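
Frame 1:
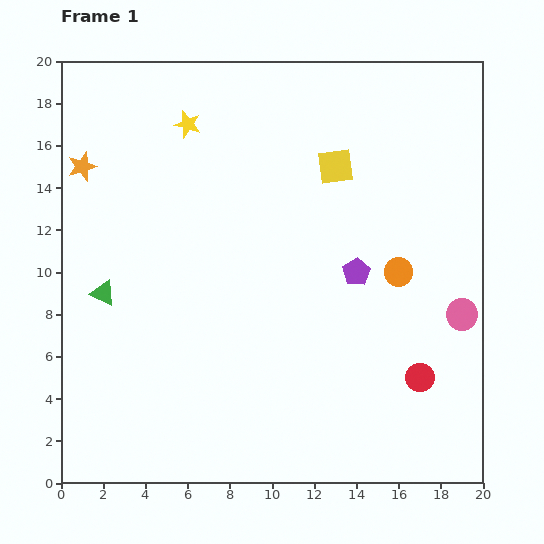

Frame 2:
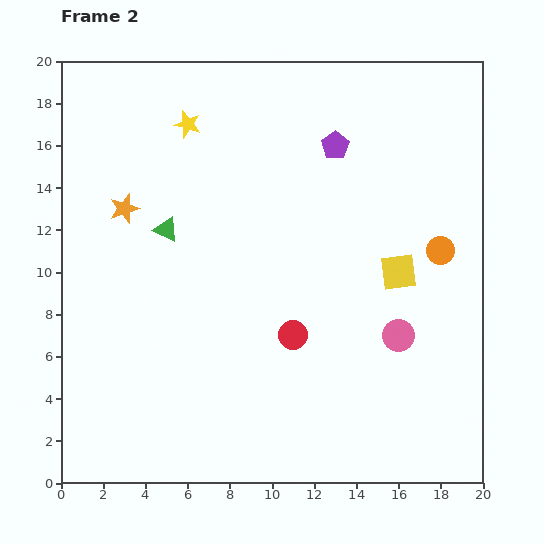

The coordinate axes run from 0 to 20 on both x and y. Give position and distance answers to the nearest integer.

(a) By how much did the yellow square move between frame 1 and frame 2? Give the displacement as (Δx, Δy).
(3, -5)

The yellow square was at (13, 15) in frame 1 and (16, 10) in frame 2.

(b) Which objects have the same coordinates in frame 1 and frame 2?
the yellow star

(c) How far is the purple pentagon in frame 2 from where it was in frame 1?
6

The purple pentagon moved from (14, 10) to (13, 16), a distance of √(1² + 6²) ≈ 6.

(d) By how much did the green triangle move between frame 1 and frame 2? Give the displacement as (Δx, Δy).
(3, 3)

The green triangle was at (2, 9) in frame 1 and (5, 12) in frame 2.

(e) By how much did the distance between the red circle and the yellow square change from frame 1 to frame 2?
-5

Distance in frame 1: 11. Distance in frame 2: 6.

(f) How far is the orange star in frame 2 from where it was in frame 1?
3

The orange star moved from (1, 15) to (3, 13), a distance of √(2² + 2²) ≈ 3.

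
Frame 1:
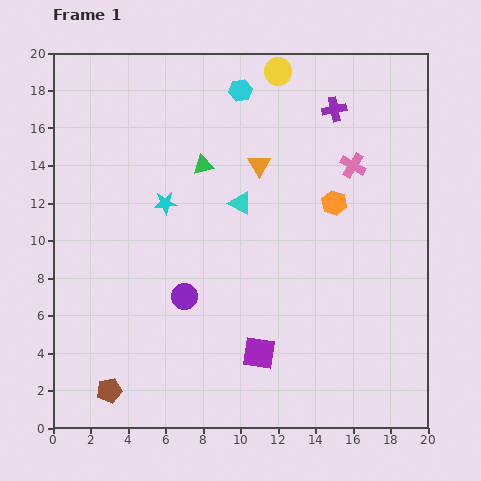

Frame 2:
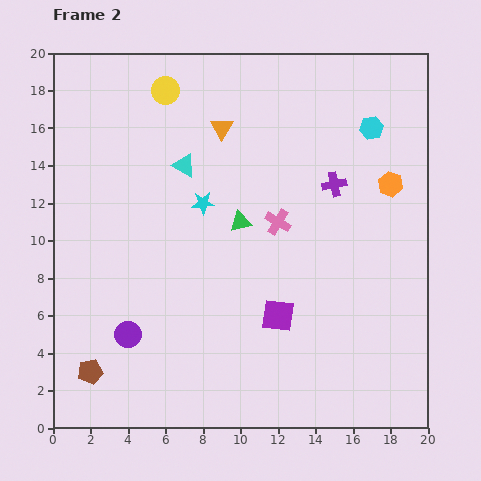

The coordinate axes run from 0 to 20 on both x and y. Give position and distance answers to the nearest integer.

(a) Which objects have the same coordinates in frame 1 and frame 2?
none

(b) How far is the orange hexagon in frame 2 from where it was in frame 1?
3

The orange hexagon moved from (15, 12) to (18, 13), a distance of √(3² + 1²) ≈ 3.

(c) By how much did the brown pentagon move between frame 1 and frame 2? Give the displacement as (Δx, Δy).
(-1, 1)

The brown pentagon was at (3, 2) in frame 1 and (2, 3) in frame 2.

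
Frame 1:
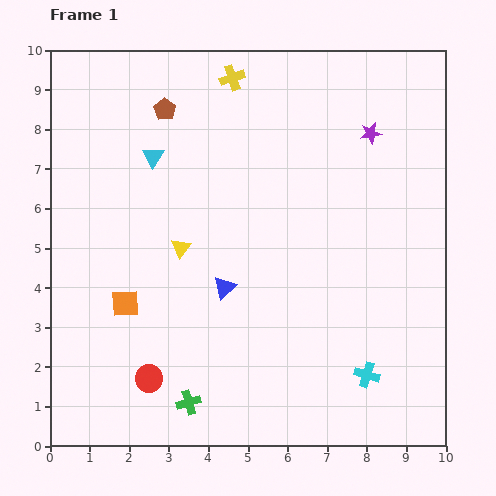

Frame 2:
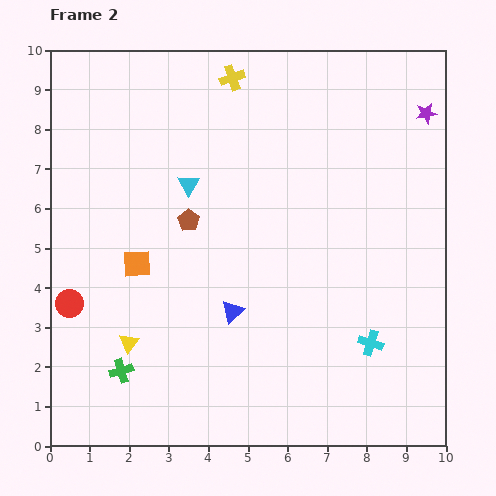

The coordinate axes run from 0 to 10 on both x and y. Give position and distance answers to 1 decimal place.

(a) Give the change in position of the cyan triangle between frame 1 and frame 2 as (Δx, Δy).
(0.9, -0.7)

The cyan triangle was at (2.6, 7.3) in frame 1 and (3.5, 6.6) in frame 2.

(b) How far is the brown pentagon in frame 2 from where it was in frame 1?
2.9

The brown pentagon moved from (2.9, 8.5) to (3.5, 5.7), a distance of √(0.6² + 2.8²) ≈ 2.9.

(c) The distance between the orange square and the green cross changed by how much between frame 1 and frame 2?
-0.3

Distance in frame 1: 3.0. Distance in frame 2: 2.7.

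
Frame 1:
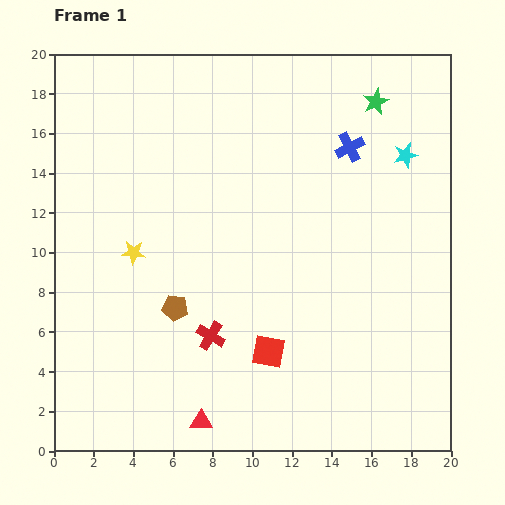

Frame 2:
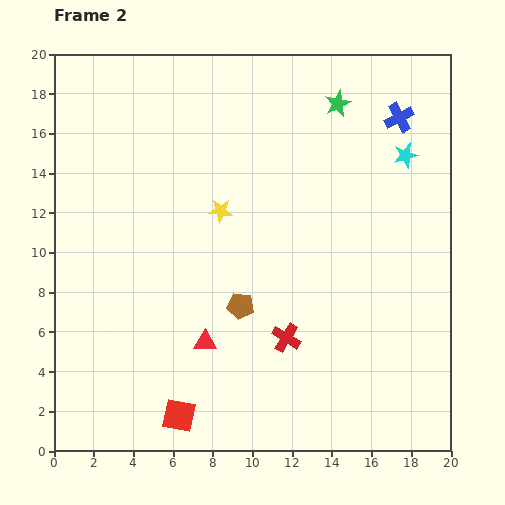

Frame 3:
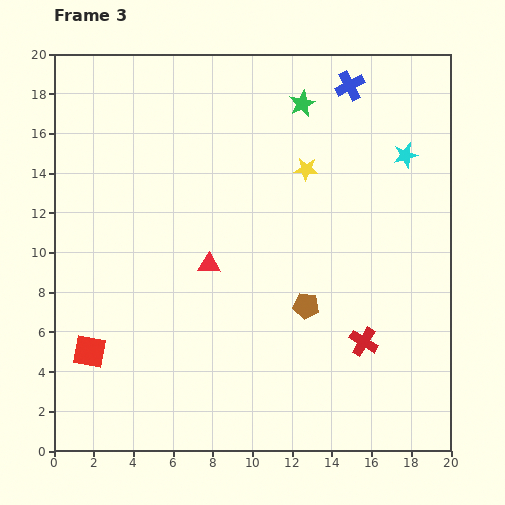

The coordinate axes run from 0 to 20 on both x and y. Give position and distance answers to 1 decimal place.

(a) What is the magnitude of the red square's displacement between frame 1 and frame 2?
5.5

The red square moved from (10.8, 5.0) to (6.3, 1.8), a distance of √(4.5² + 3.2²) ≈ 5.5.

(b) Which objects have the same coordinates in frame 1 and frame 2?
the cyan star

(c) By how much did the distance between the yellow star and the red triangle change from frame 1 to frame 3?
-2.3

Distance in frame 1: 9.2. Distance in frame 3: 6.9.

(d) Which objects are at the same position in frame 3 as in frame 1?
the cyan star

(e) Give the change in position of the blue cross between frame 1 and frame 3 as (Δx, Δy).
(0.0, 3.1)

The blue cross was at (14.9, 15.3) in frame 1 and (14.9, 18.4) in frame 3.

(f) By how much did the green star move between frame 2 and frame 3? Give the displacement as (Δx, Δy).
(-1.8, 0.0)

The green star was at (14.3, 17.5) in frame 2 and (12.5, 17.5) in frame 3.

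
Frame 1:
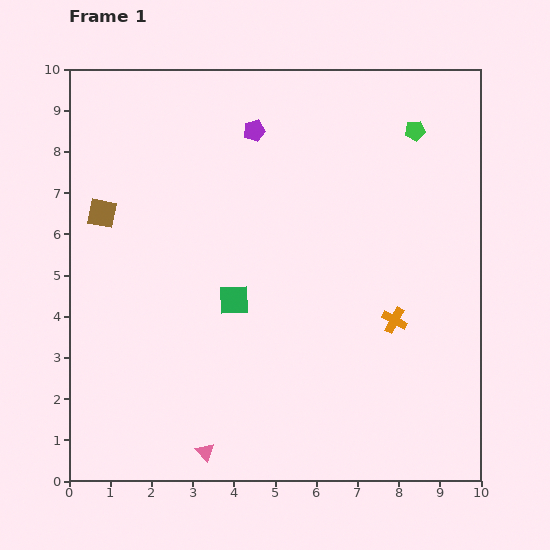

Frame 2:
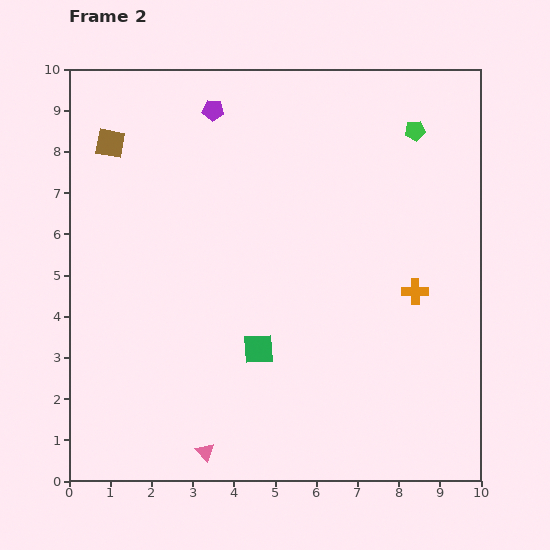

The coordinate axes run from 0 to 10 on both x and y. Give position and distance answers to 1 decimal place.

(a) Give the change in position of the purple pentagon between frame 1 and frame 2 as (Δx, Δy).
(-1.0, 0.5)

The purple pentagon was at (4.5, 8.5) in frame 1 and (3.5, 9.0) in frame 2.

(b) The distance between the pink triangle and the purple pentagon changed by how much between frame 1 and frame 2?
+0.4

Distance in frame 1: 7.9. Distance in frame 2: 8.3.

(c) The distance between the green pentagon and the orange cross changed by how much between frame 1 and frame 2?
-0.7

Distance in frame 1: 4.6. Distance in frame 2: 3.9.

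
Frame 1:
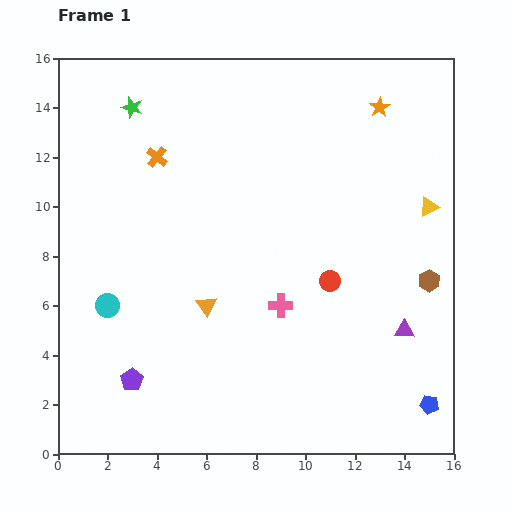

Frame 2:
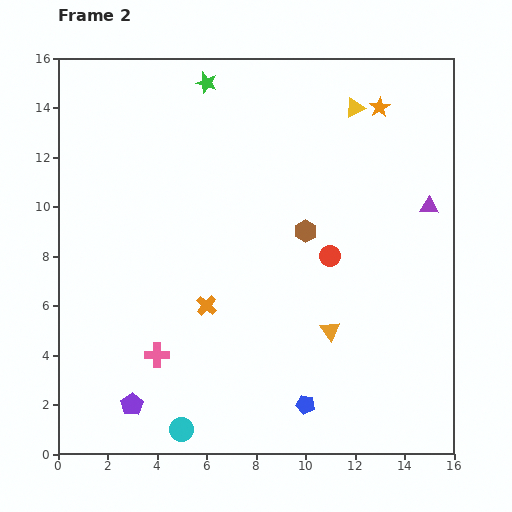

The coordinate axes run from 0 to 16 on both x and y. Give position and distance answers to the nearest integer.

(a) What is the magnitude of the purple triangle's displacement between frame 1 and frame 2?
5

The purple triangle moved from (14, 5) to (15, 10), a distance of √(1² + 5²) ≈ 5.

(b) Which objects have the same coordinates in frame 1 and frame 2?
the orange star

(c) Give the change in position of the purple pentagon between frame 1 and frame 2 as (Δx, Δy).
(0, -1)

The purple pentagon was at (3, 3) in frame 1 and (3, 2) in frame 2.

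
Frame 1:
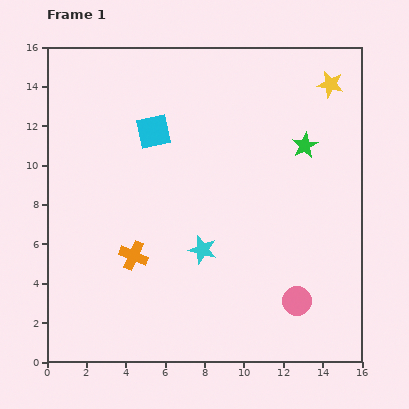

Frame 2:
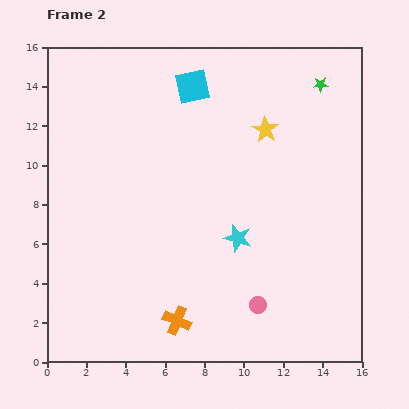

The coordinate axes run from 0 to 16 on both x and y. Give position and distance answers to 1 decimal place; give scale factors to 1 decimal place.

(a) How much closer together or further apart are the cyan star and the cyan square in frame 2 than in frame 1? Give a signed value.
+1.5

Distance in frame 1: 6.5. Distance in frame 2: 8.0.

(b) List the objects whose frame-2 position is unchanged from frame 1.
none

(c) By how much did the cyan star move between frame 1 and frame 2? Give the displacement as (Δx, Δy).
(1.8, 0.6)

The cyan star was at (7.9, 5.7) in frame 1 and (9.7, 6.3) in frame 2.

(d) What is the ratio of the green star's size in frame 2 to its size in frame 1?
0.6×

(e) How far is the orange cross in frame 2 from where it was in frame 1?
4.0

The orange cross moved from (4.4, 5.4) to (6.6, 2.1), a distance of √(2.2² + 3.3²) ≈ 4.0.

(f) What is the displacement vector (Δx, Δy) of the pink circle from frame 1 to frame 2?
(-2.0, -0.2)

The pink circle was at (12.7, 3.1) in frame 1 and (10.7, 2.9) in frame 2.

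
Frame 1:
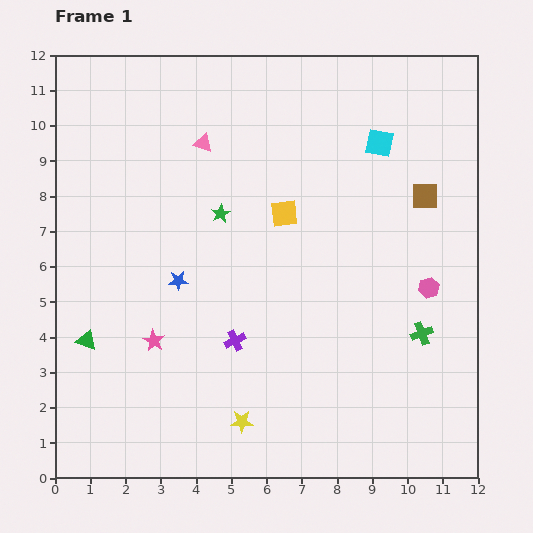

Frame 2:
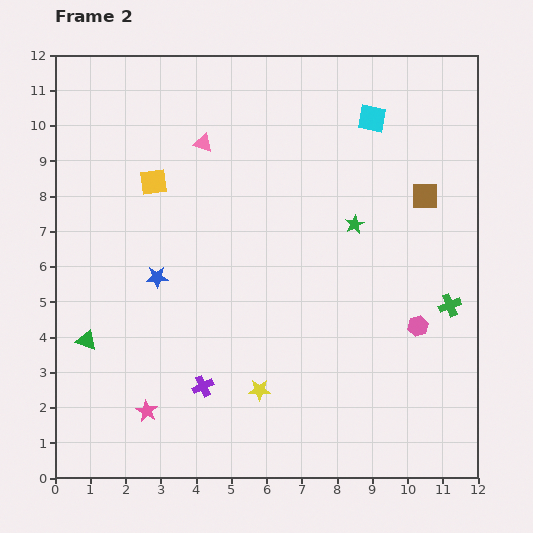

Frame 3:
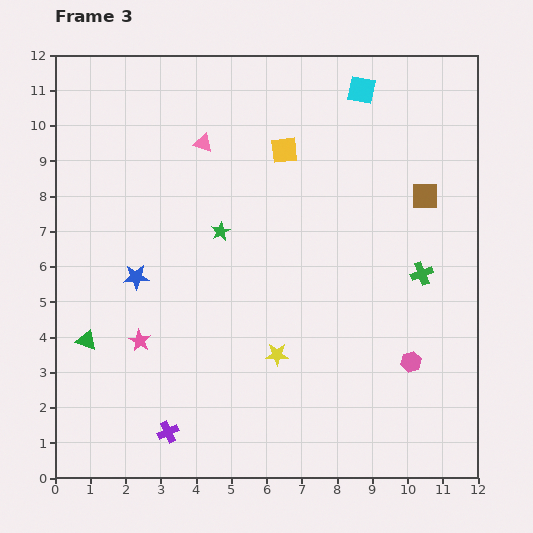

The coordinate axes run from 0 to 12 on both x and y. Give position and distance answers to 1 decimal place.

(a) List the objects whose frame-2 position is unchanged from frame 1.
the brown square, the pink triangle, the green triangle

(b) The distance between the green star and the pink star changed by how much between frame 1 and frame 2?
+3.8

Distance in frame 1: 4.1. Distance in frame 2: 7.9.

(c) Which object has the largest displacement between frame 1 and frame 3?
the purple cross

(moved 3.2; next 2.2)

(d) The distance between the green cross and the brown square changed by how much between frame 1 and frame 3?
-1.7

Distance in frame 1: 3.9. Distance in frame 3: 2.2.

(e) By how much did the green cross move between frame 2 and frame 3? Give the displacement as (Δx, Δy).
(-0.8, 0.9)

The green cross was at (11.2, 4.9) in frame 2 and (10.4, 5.8) in frame 3.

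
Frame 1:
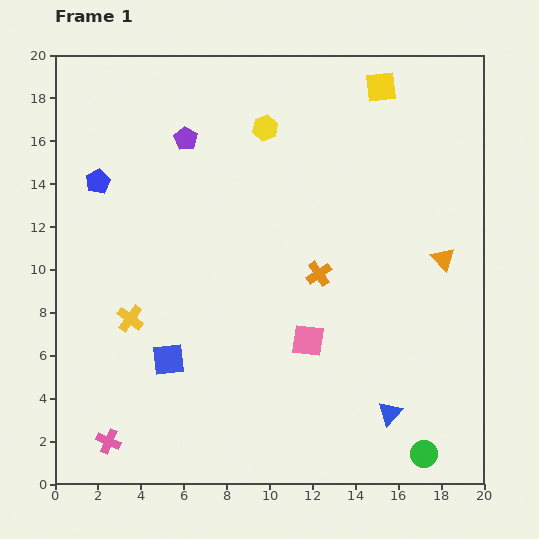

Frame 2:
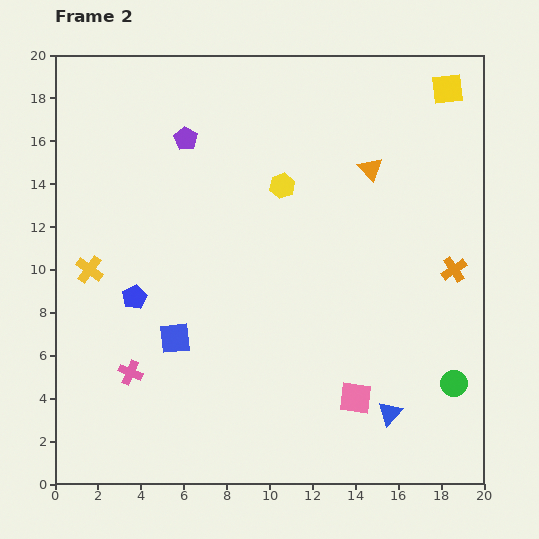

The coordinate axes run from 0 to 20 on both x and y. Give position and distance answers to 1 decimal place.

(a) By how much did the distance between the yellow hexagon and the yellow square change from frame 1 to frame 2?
+3.2

Distance in frame 1: 5.7. Distance in frame 2: 8.9.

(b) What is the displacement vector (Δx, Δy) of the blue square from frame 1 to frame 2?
(0.3, 1.0)

The blue square was at (5.3, 5.8) in frame 1 and (5.6, 6.8) in frame 2.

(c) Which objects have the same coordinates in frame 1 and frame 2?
the blue triangle, the purple pentagon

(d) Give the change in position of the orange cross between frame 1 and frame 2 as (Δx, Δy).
(6.3, 0.2)

The orange cross was at (12.3, 9.8) in frame 1 and (18.6, 10.0) in frame 2.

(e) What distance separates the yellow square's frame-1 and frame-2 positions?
3.1

The yellow square moved from (15.2, 18.5) to (18.3, 18.4), a distance of √(3.1² + 0.1²) ≈ 3.1.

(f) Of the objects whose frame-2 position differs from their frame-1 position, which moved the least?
the blue square

(moved 1.0)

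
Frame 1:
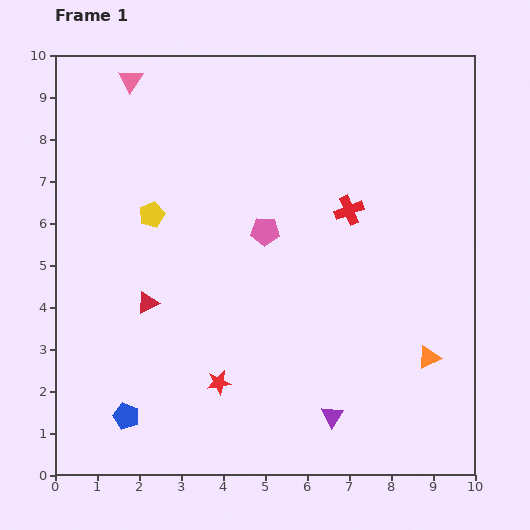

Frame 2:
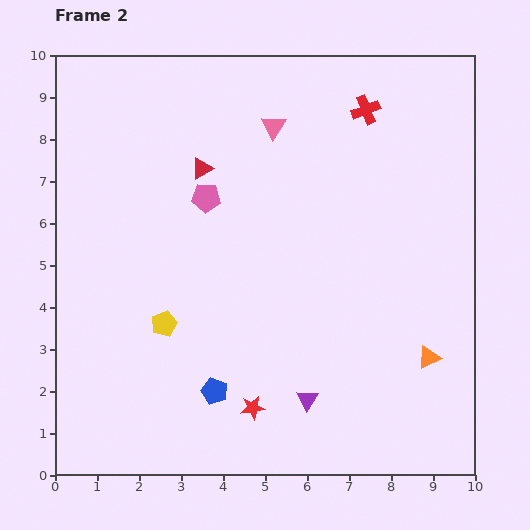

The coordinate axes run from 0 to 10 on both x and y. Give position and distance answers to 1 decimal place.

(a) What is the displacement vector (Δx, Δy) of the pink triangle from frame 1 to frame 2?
(3.4, -1.1)

The pink triangle was at (1.8, 9.4) in frame 1 and (5.2, 8.3) in frame 2.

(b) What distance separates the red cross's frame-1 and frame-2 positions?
2.4

The red cross moved from (7.0, 6.3) to (7.4, 8.7), a distance of √(0.4² + 2.4²) ≈ 2.4.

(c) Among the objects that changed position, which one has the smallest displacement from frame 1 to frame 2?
the purple triangle

(moved 0.7)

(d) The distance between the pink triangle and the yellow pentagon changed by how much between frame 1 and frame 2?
+2.2

Distance in frame 1: 3.2. Distance in frame 2: 5.4.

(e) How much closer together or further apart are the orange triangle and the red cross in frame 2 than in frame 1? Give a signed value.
+2.1

Distance in frame 1: 4.0. Distance in frame 2: 6.1.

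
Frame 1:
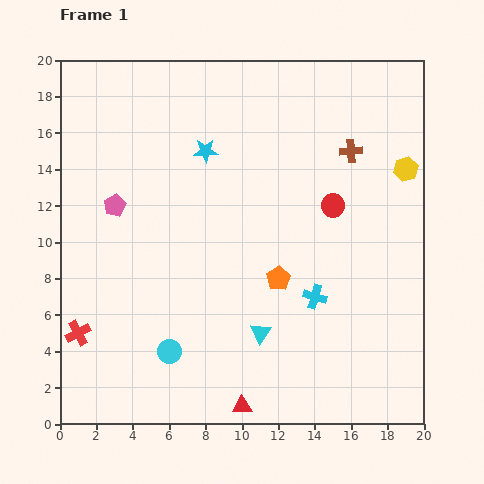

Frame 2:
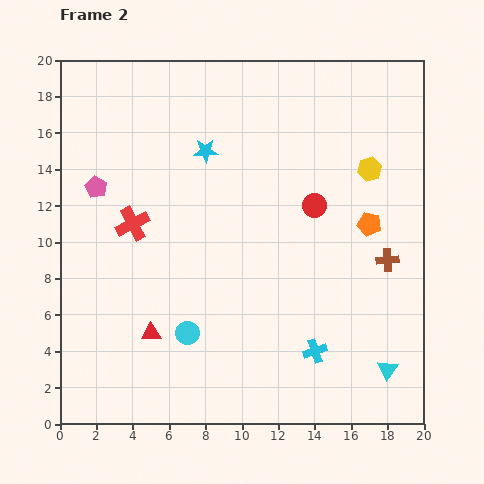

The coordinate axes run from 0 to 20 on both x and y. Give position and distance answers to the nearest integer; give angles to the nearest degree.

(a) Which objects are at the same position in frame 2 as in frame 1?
the cyan star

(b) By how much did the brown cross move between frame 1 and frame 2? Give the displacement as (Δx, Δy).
(2, -6)

The brown cross was at (16, 15) in frame 1 and (18, 9) in frame 2.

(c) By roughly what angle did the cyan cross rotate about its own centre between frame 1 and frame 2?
35° counter-clockwise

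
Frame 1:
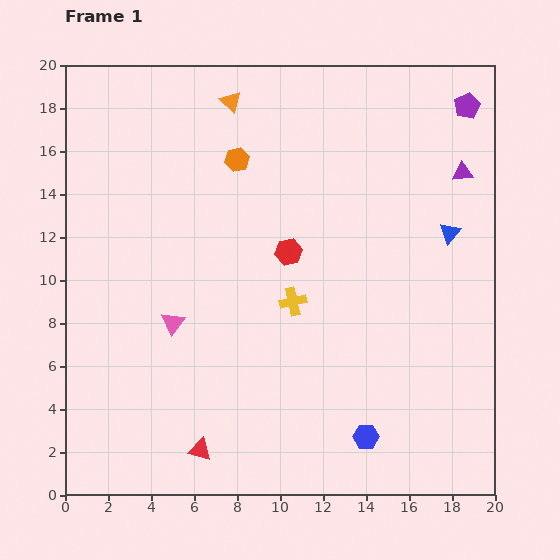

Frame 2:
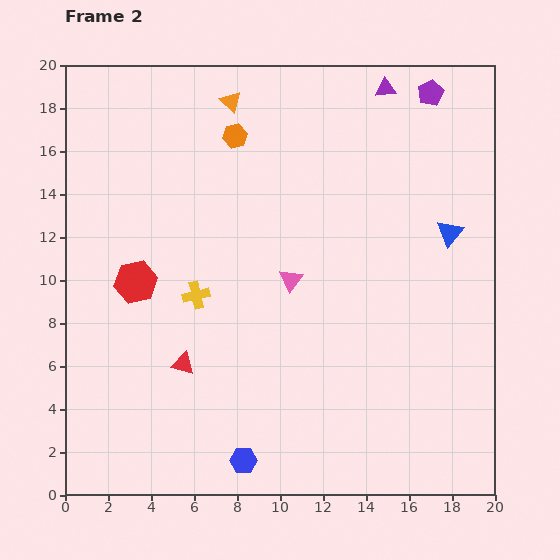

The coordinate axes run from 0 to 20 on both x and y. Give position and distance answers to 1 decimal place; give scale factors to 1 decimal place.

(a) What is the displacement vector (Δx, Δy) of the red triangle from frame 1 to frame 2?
(-0.8, 4.0)

The red triangle was at (6.3, 2.1) in frame 1 and (5.5, 6.1) in frame 2.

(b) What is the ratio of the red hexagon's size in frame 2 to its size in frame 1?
1.6×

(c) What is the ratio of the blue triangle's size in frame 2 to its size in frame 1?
1.3×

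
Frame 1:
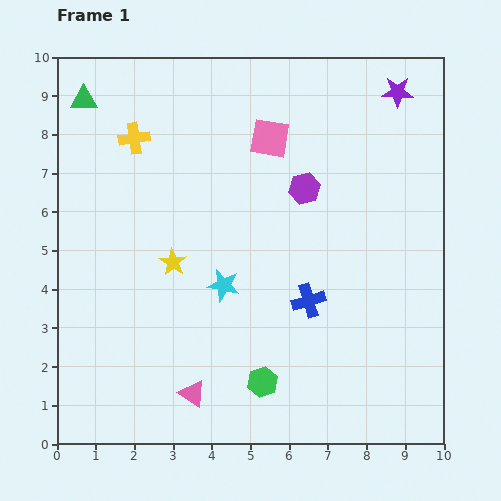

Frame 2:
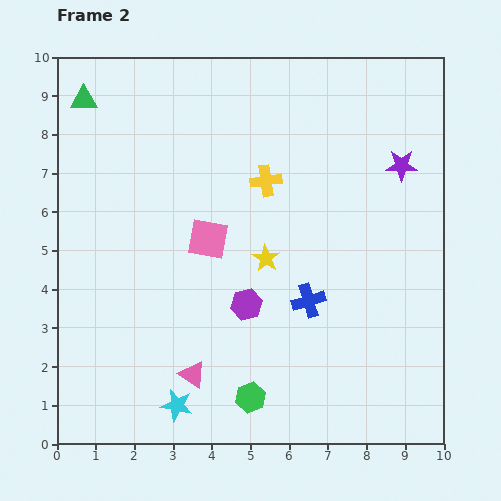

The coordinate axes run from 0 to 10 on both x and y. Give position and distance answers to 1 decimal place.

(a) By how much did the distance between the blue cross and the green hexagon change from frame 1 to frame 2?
+0.5

Distance in frame 1: 2.4. Distance in frame 2: 2.9.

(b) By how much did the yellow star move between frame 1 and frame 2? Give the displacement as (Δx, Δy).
(2.4, 0.1)

The yellow star was at (3.0, 4.7) in frame 1 and (5.4, 4.8) in frame 2.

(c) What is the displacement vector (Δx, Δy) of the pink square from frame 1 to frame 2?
(-1.6, -2.6)

The pink square was at (5.5, 7.9) in frame 1 and (3.9, 5.3) in frame 2.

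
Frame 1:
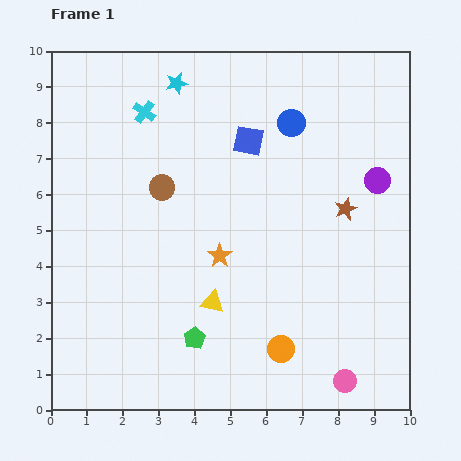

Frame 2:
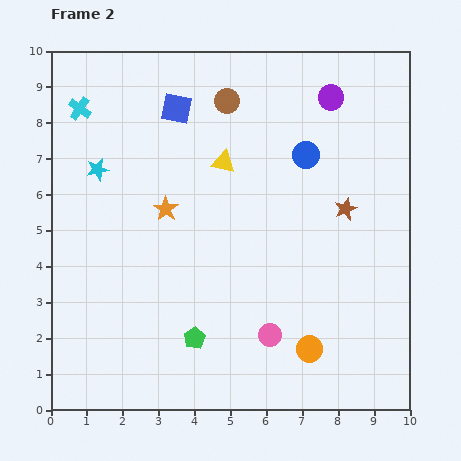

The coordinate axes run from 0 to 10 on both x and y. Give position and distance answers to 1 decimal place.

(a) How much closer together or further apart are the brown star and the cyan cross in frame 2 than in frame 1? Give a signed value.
+1.7

Distance in frame 1: 6.2. Distance in frame 2: 7.9.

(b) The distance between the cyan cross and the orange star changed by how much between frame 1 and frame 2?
-0.8

Distance in frame 1: 4.5. Distance in frame 2: 3.7.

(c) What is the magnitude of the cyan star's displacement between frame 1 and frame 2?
3.3

The cyan star moved from (3.5, 9.1) to (1.3, 6.7), a distance of √(2.2² + 2.4²) ≈ 3.3.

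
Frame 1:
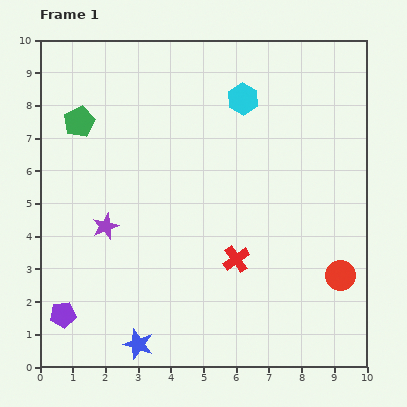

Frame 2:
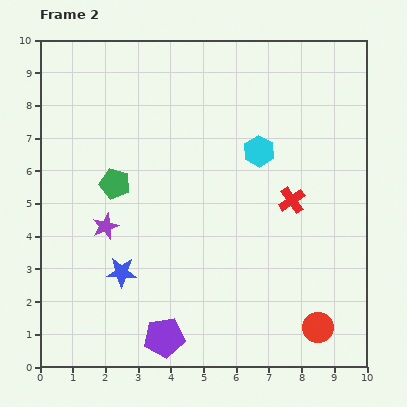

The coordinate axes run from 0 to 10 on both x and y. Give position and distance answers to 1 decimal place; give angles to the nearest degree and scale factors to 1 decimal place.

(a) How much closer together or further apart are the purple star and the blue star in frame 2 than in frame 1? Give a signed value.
-2.2

Distance in frame 1: 3.7. Distance in frame 2: 1.5.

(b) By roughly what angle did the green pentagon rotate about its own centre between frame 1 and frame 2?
31° counter-clockwise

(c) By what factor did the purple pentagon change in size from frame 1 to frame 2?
1.5×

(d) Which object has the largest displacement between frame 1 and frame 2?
the purple pentagon

(moved 3.2; next 2.5)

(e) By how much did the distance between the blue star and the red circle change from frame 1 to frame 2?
-0.3

Distance in frame 1: 6.5. Distance in frame 2: 6.2.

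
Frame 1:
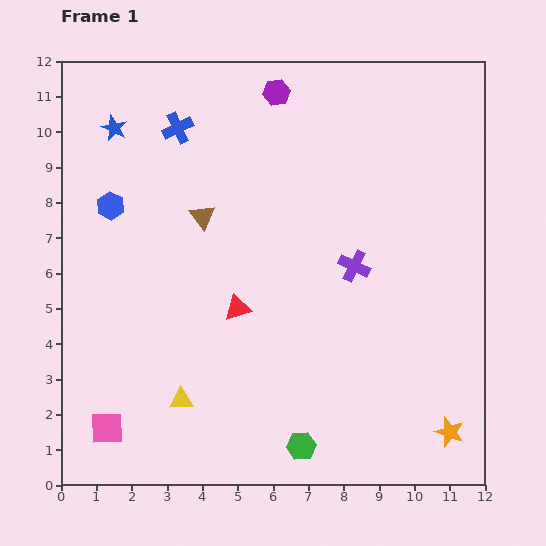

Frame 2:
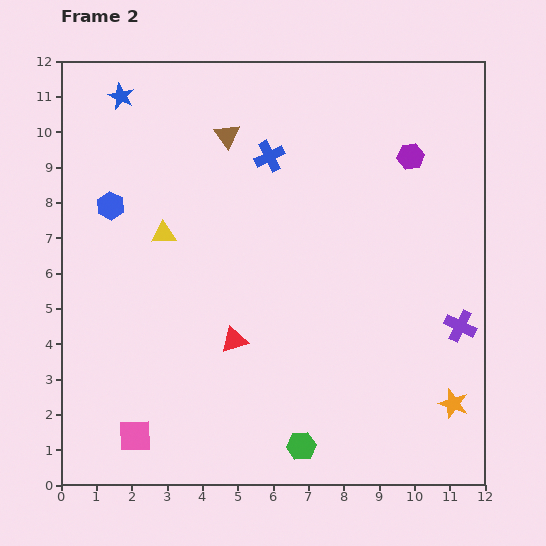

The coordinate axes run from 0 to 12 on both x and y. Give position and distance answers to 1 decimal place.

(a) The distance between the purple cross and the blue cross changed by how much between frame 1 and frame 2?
+0.9

Distance in frame 1: 6.3. Distance in frame 2: 7.2.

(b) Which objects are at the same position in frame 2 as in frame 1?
the blue hexagon, the green hexagon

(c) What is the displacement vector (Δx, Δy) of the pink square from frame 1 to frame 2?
(0.8, -0.2)

The pink square was at (1.3, 1.6) in frame 1 and (2.1, 1.4) in frame 2.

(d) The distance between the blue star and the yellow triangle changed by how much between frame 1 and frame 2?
-3.8

Distance in frame 1: 7.9. Distance in frame 2: 4.1.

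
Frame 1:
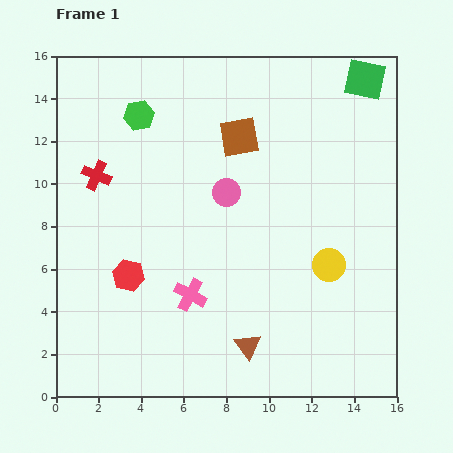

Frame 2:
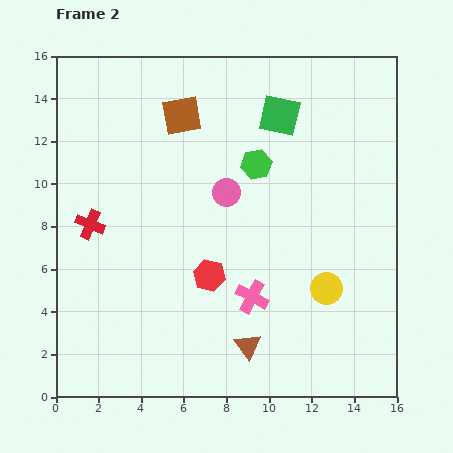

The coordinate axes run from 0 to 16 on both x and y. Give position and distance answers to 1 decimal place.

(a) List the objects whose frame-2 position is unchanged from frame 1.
the pink circle, the brown triangle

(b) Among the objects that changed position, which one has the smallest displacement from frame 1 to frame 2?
the yellow circle

(moved 1.1)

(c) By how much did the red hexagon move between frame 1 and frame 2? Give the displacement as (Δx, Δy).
(3.8, 0.0)

The red hexagon was at (3.4, 5.7) in frame 1 and (7.2, 5.7) in frame 2.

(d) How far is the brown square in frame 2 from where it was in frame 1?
2.9

The brown square moved from (8.6, 12.2) to (5.9, 13.2), a distance of √(2.7² + 1.0²) ≈ 2.9.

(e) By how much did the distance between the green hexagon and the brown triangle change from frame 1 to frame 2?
-3.4

Distance in frame 1: 11.9. Distance in frame 2: 8.5.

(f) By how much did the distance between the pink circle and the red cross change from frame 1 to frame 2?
+0.4

Distance in frame 1: 6.2. Distance in frame 2: 6.6.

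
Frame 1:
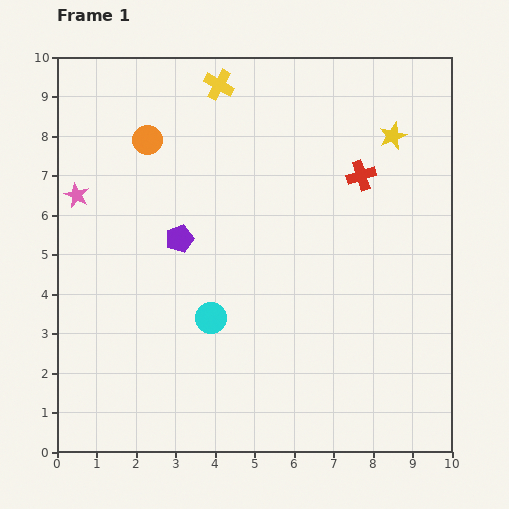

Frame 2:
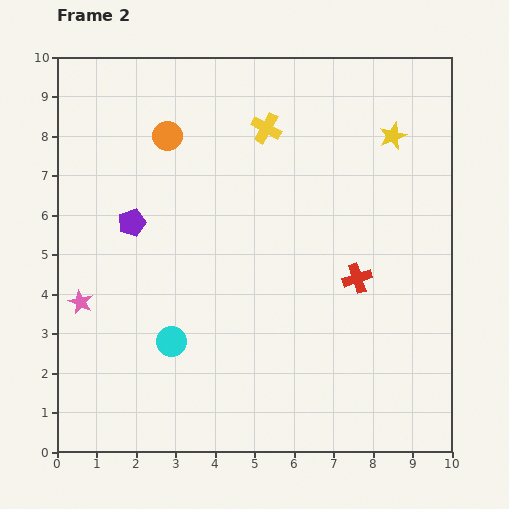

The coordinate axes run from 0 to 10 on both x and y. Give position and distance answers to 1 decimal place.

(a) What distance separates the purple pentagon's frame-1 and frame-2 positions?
1.3

The purple pentagon moved from (3.1, 5.4) to (1.9, 5.8), a distance of √(1.2² + 0.4²) ≈ 1.3.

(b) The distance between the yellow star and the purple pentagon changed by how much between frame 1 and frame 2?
+1.0

Distance in frame 1: 6.0. Distance in frame 2: 7.0.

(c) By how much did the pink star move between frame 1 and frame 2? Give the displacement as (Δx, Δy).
(0.1, -2.7)

The pink star was at (0.5, 6.5) in frame 1 and (0.6, 3.8) in frame 2.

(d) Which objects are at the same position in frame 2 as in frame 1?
the yellow star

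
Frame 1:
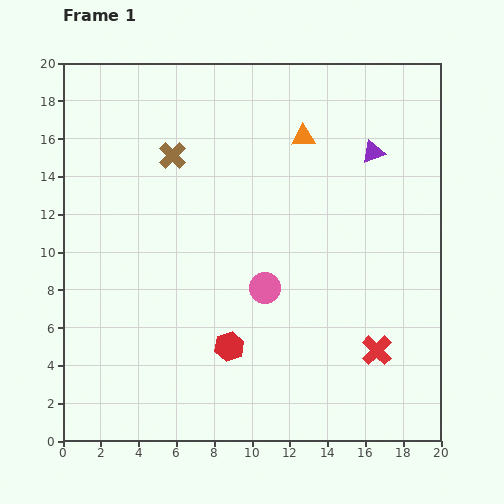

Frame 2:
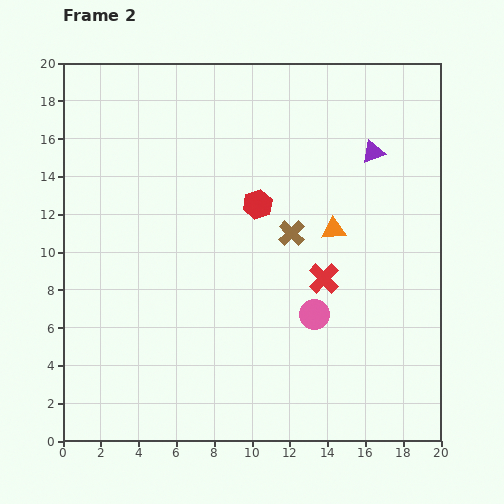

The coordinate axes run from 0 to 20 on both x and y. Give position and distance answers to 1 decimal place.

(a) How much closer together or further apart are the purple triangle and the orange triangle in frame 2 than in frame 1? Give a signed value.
+0.8

Distance in frame 1: 3.8. Distance in frame 2: 4.6.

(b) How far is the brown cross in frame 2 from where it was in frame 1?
7.5

The brown cross moved from (5.8, 15.1) to (12.1, 11.0), a distance of √(6.3² + 4.1²) ≈ 7.5.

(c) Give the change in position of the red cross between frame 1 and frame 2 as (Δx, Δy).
(-2.8, 3.8)

The red cross was at (16.6, 4.8) in frame 1 and (13.8, 8.6) in frame 2.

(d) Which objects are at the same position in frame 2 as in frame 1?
the purple triangle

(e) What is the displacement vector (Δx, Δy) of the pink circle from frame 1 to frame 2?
(2.6, -1.4)

The pink circle was at (10.7, 8.1) in frame 1 and (13.3, 6.7) in frame 2.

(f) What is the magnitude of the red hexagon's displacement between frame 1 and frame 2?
7.6

The red hexagon moved from (8.8, 5.0) to (10.3, 12.5), a distance of √(1.5² + 7.5²) ≈ 7.6.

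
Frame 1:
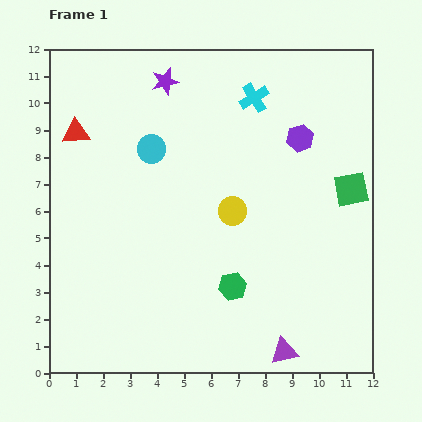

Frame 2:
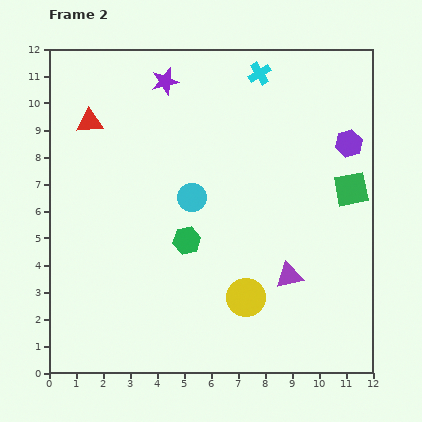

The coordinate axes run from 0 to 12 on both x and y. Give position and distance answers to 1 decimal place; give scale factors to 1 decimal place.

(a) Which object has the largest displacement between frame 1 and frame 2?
the yellow circle

(moved 3.2; next 2.8)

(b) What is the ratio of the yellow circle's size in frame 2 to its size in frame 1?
1.3×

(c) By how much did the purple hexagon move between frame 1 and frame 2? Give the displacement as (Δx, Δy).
(1.8, -0.2)

The purple hexagon was at (9.3, 8.7) in frame 1 and (11.1, 8.5) in frame 2.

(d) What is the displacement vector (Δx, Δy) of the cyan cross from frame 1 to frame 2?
(0.2, 0.9)

The cyan cross was at (7.6, 10.2) in frame 1 and (7.8, 11.1) in frame 2.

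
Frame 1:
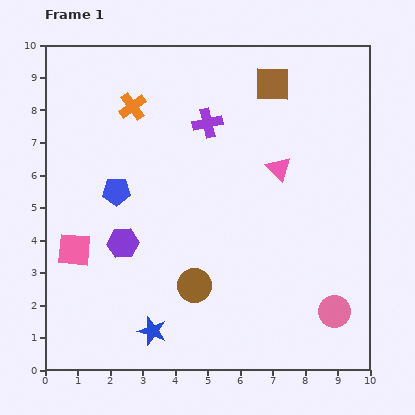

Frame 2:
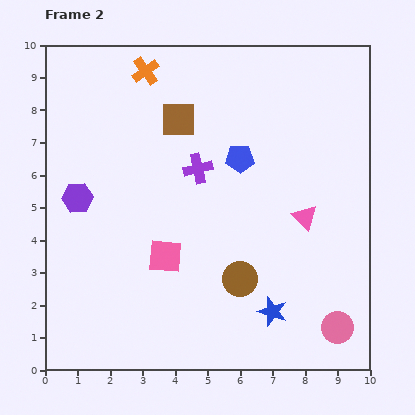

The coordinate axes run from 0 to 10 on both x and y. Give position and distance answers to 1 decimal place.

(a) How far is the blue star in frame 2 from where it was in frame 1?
3.7

The blue star moved from (3.3, 1.2) to (7.0, 1.8), a distance of √(3.7² + 0.6²) ≈ 3.7.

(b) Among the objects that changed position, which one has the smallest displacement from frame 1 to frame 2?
the pink circle

(moved 0.5)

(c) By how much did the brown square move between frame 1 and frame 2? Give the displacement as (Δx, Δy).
(-2.9, -1.1)

The brown square was at (7.0, 8.8) in frame 1 and (4.1, 7.7) in frame 2.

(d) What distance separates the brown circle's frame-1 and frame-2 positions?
1.4

The brown circle moved from (4.6, 2.6) to (6.0, 2.8), a distance of √(1.4² + 0.2²) ≈ 1.4.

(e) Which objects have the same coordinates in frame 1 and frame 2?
none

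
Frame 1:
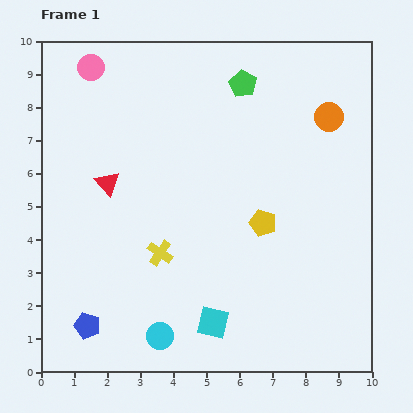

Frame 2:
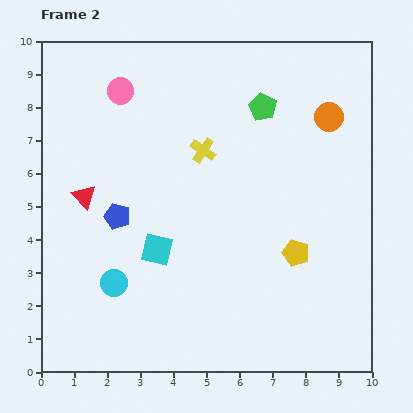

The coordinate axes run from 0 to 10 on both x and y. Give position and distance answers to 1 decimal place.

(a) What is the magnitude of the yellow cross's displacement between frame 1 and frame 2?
3.4

The yellow cross moved from (3.6, 3.6) to (4.9, 6.7), a distance of √(1.3² + 3.1²) ≈ 3.4.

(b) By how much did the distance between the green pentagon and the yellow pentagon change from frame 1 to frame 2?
+0.3

Distance in frame 1: 4.2. Distance in frame 2: 4.5.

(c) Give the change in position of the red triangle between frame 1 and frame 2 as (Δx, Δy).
(-0.7, -0.4)

The red triangle was at (2.0, 5.7) in frame 1 and (1.3, 5.3) in frame 2.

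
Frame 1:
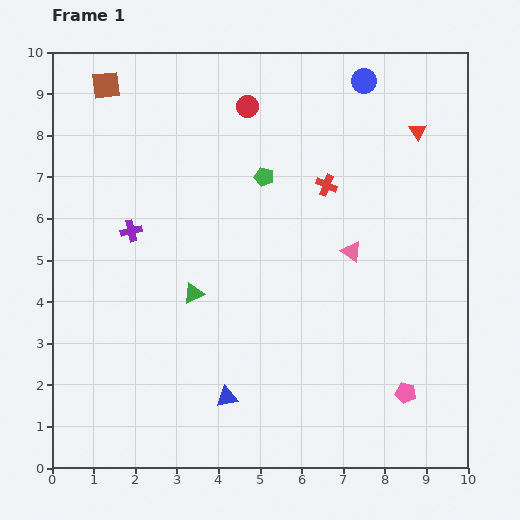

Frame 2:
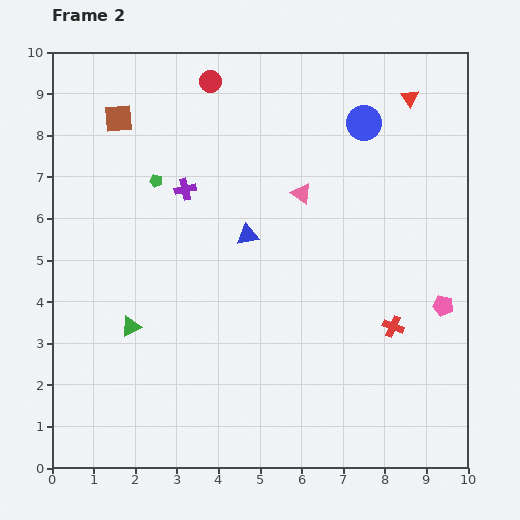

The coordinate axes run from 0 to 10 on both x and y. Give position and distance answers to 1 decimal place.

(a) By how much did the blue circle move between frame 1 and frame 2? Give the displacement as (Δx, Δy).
(0.0, -1.0)

The blue circle was at (7.5, 9.3) in frame 1 and (7.5, 8.3) in frame 2.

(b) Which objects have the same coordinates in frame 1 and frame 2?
none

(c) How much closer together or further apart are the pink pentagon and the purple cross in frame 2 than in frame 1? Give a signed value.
-0.9

Distance in frame 1: 7.7. Distance in frame 2: 6.8.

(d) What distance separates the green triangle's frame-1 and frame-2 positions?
1.7

The green triangle moved from (3.4, 4.2) to (1.9, 3.4), a distance of √(1.5² + 0.8²) ≈ 1.7.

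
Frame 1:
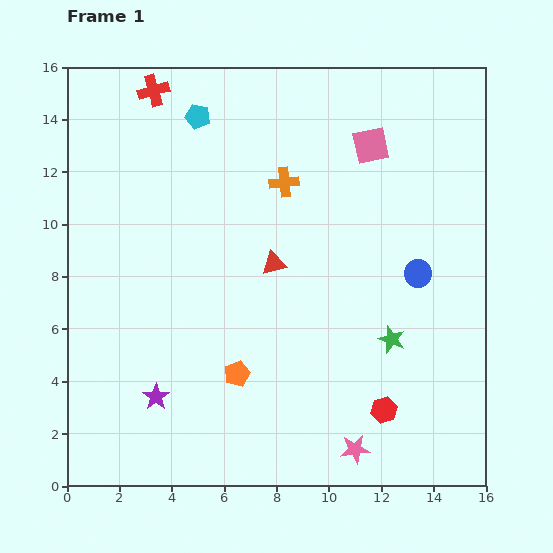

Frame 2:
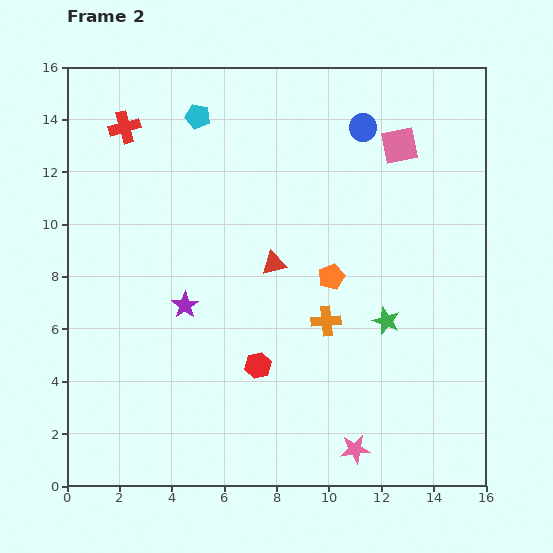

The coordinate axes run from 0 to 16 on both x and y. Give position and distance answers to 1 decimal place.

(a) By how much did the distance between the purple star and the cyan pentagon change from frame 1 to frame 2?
-3.6

Distance in frame 1: 10.8. Distance in frame 2: 7.2.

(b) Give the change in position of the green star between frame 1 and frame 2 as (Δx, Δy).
(-0.2, 0.7)

The green star was at (12.4, 5.6) in frame 1 and (12.2, 6.3) in frame 2.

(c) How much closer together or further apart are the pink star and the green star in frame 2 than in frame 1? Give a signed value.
+0.6

Distance in frame 1: 4.4. Distance in frame 2: 5.0.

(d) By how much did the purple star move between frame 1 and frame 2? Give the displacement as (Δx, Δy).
(1.1, 3.5)

The purple star was at (3.4, 3.4) in frame 1 and (4.5, 6.9) in frame 2.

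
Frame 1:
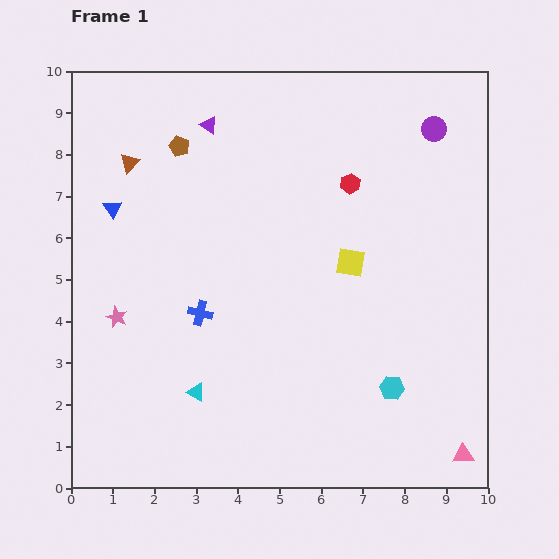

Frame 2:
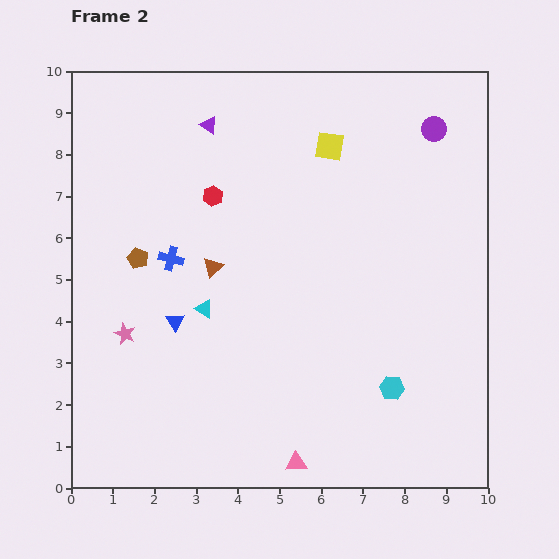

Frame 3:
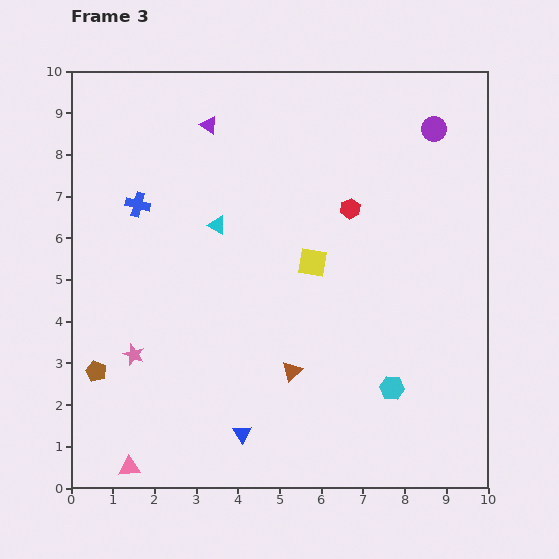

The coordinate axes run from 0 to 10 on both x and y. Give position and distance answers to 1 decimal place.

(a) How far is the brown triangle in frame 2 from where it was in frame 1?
3.2

The brown triangle moved from (1.4, 7.8) to (3.4, 5.3), a distance of √(2.0² + 2.5²) ≈ 3.2.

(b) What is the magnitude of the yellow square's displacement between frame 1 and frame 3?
0.9

The yellow square moved from (6.7, 5.4) to (5.8, 5.4), a distance of √(0.9² + 0.0²) ≈ 0.9.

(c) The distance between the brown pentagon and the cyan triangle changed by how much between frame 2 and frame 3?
+2.5

Distance in frame 2: 2.0. Distance in frame 3: 4.5.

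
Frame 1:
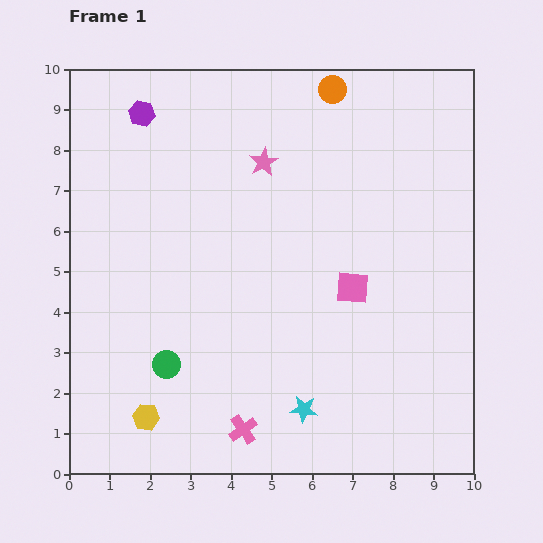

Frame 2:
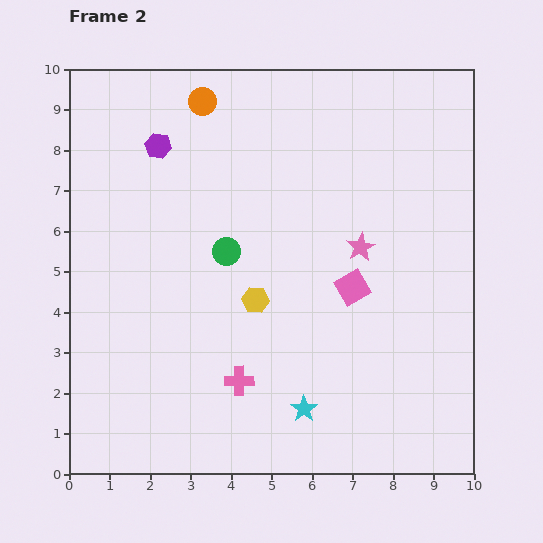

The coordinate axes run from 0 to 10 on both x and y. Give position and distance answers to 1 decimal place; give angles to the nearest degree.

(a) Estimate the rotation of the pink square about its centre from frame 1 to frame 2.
36° counter-clockwise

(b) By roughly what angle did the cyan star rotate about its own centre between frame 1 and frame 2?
30° clockwise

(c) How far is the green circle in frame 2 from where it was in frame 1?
3.2

The green circle moved from (2.4, 2.7) to (3.9, 5.5), a distance of √(1.5² + 2.8²) ≈ 3.2.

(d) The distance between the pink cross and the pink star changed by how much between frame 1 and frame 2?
-2.1

Distance in frame 1: 6.6. Distance in frame 2: 4.5.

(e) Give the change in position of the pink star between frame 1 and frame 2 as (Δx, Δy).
(2.4, -2.1)

The pink star was at (4.8, 7.7) in frame 1 and (7.2, 5.6) in frame 2.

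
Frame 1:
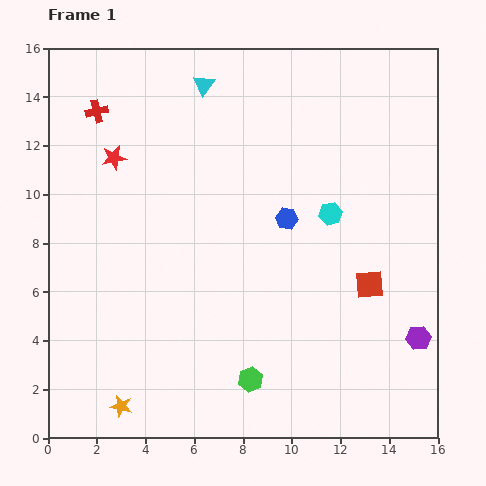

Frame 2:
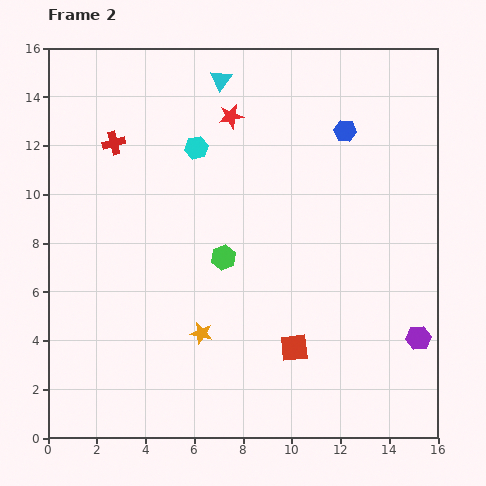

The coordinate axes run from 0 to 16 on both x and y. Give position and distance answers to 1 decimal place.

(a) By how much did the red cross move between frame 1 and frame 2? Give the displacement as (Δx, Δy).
(0.7, -1.3)

The red cross was at (2.0, 13.4) in frame 1 and (2.7, 12.1) in frame 2.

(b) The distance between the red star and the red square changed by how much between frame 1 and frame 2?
-1.9

Distance in frame 1: 11.7. Distance in frame 2: 9.8.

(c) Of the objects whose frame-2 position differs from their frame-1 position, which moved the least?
the cyan triangle

(moved 0.7)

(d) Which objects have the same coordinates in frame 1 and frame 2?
the purple hexagon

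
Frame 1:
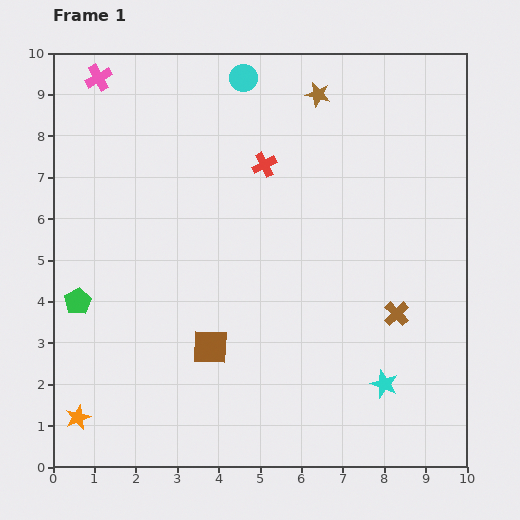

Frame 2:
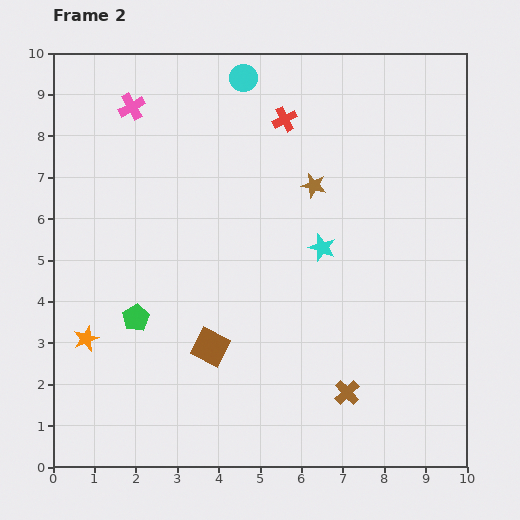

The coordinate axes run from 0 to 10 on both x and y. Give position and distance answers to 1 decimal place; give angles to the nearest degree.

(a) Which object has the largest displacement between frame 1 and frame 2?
the cyan star

(moved 3.6; next 2.2)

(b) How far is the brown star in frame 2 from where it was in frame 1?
2.2

The brown star moved from (6.4, 9.0) to (6.3, 6.8), a distance of √(0.1² + 2.2²) ≈ 2.2.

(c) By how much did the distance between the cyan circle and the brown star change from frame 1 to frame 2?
+1.3

Distance in frame 1: 1.8. Distance in frame 2: 3.1.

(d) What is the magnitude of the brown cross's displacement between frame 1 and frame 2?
2.2

The brown cross moved from (8.3, 3.7) to (7.1, 1.8), a distance of √(1.2² + 1.9²) ≈ 2.2.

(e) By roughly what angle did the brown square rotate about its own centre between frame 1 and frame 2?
24° clockwise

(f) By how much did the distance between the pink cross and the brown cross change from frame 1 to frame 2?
-0.6

Distance in frame 1: 9.2. Distance in frame 2: 8.6.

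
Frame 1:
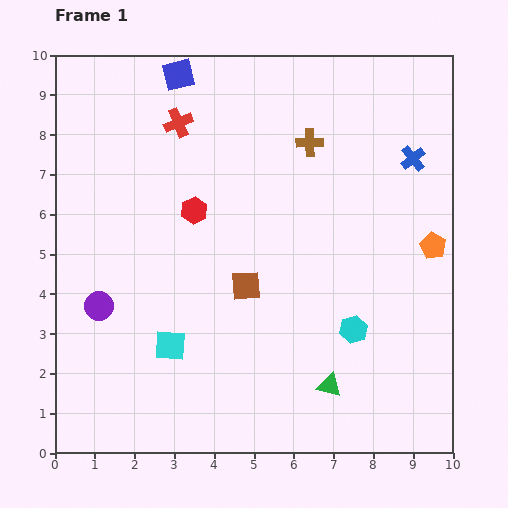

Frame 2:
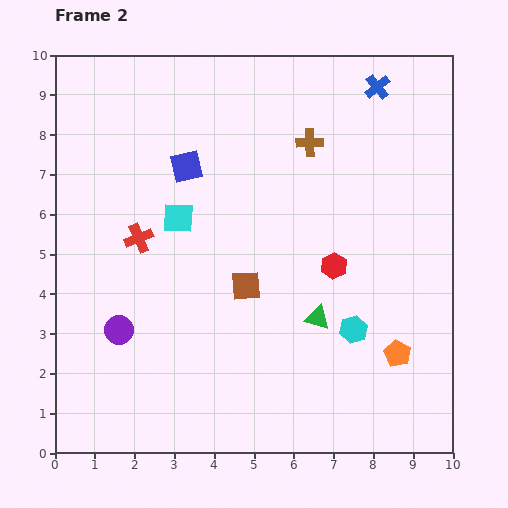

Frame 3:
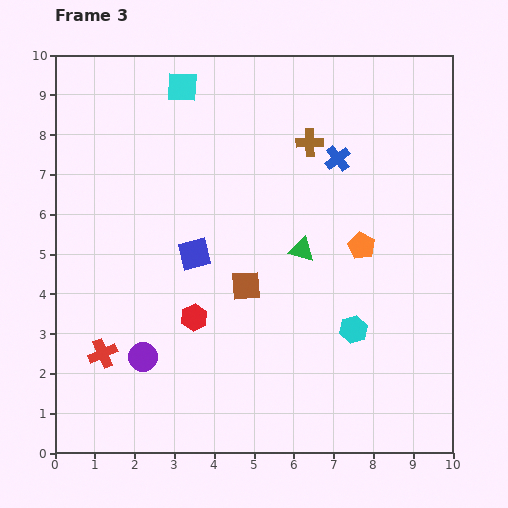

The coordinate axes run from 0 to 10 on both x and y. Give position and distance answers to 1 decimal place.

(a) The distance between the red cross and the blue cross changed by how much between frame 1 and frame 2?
+1.1

Distance in frame 1: 6.0. Distance in frame 2: 7.1.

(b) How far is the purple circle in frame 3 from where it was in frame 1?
1.7

The purple circle moved from (1.1, 3.7) to (2.2, 2.4), a distance of √(1.1² + 1.3²) ≈ 1.7.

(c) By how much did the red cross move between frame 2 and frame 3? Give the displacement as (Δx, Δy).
(-0.9, -2.9)

The red cross was at (2.1, 5.4) in frame 2 and (1.2, 2.5) in frame 3.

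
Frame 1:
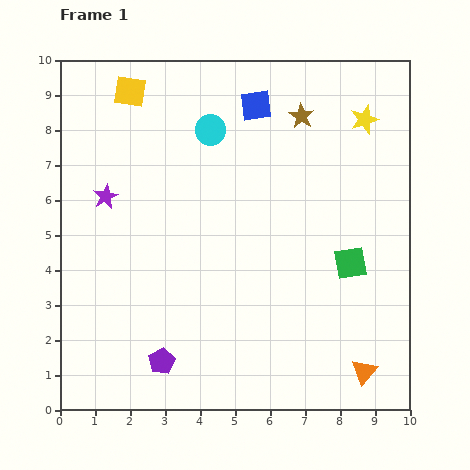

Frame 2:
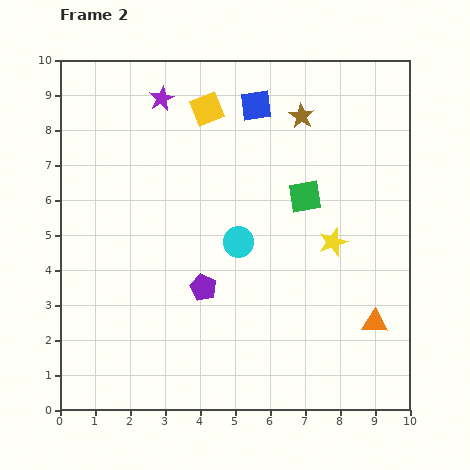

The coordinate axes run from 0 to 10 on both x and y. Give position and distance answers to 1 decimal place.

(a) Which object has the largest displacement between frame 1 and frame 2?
the yellow star

(moved 3.6; next 3.3)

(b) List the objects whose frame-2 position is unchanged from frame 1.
the blue square, the brown star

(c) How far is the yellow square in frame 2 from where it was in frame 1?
2.3

The yellow square moved from (2.0, 9.1) to (4.2, 8.6), a distance of √(2.2² + 0.5²) ≈ 2.3.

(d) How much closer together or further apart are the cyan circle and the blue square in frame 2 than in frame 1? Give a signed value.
+2.4

Distance in frame 1: 1.5. Distance in frame 2: 3.9.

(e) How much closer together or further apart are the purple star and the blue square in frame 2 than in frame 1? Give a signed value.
-2.3

Distance in frame 1: 5.0. Distance in frame 2: 2.7.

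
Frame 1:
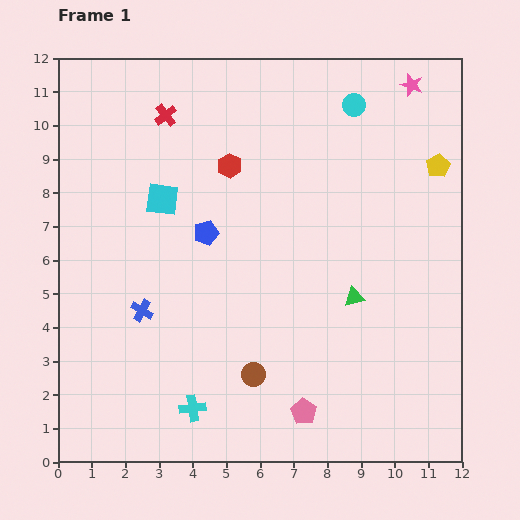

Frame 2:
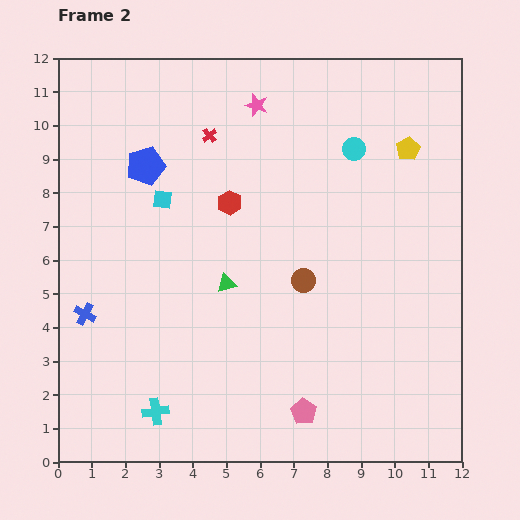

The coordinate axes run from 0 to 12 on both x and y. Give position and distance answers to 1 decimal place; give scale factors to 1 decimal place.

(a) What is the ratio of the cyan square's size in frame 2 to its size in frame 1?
0.6×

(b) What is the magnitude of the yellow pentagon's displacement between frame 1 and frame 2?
1.0

The yellow pentagon moved from (11.3, 8.8) to (10.4, 9.3), a distance of √(0.9² + 0.5²) ≈ 1.0.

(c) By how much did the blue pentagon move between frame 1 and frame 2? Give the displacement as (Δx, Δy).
(-1.8, 2.0)

The blue pentagon was at (4.4, 6.8) in frame 1 and (2.6, 8.8) in frame 2.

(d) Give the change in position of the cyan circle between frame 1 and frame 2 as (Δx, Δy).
(0.0, -1.3)

The cyan circle was at (8.8, 10.6) in frame 1 and (8.8, 9.3) in frame 2.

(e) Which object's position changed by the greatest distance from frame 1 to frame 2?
the pink star

(moved 4.6; next 3.8)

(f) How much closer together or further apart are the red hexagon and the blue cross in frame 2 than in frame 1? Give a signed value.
+0.4

Distance in frame 1: 5.0. Distance in frame 2: 5.4.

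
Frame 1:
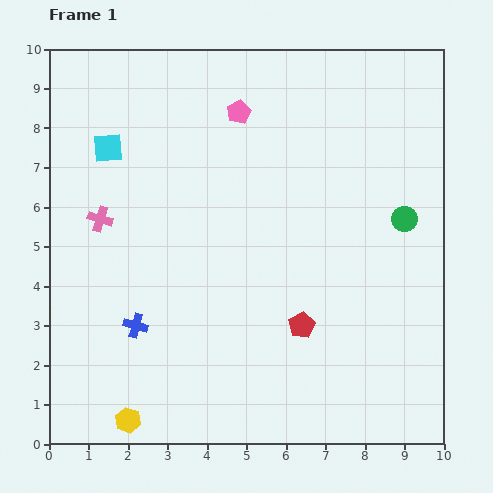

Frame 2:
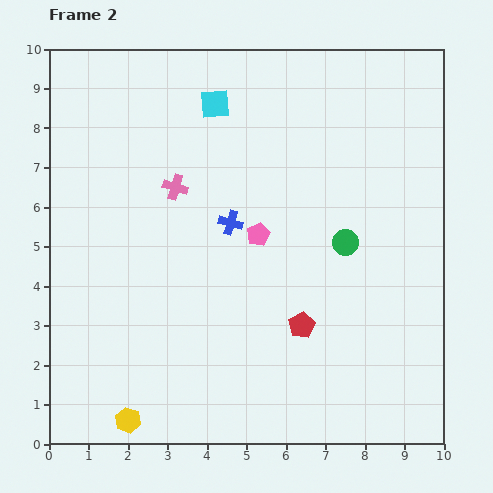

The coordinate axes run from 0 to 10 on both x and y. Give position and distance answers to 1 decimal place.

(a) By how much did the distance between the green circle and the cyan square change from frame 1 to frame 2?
-2.9

Distance in frame 1: 7.7. Distance in frame 2: 4.8.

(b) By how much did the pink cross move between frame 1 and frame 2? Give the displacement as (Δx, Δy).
(1.9, 0.8)

The pink cross was at (1.3, 5.7) in frame 1 and (3.2, 6.5) in frame 2.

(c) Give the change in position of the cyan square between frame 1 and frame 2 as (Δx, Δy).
(2.7, 1.1)

The cyan square was at (1.5, 7.5) in frame 1 and (4.2, 8.6) in frame 2.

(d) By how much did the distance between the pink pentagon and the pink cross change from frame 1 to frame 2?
-2.0

Distance in frame 1: 4.4. Distance in frame 2: 2.4.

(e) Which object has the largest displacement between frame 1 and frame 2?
the blue cross

(moved 3.5; next 3.1)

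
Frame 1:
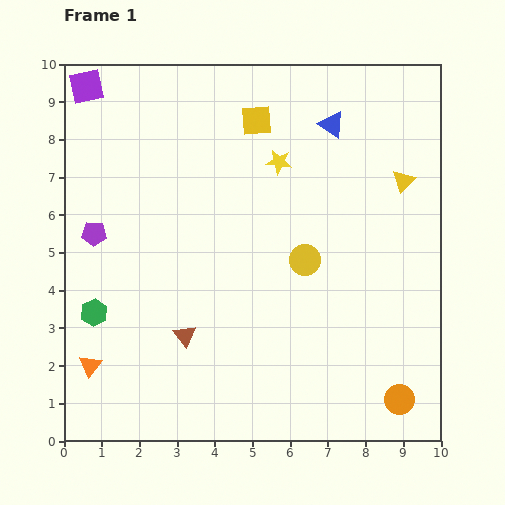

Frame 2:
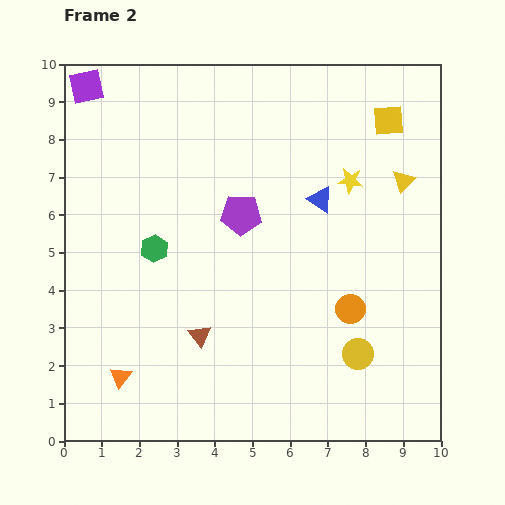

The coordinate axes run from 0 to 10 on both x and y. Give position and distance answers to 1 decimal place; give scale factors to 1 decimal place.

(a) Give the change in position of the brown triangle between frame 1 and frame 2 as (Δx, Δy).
(0.4, 0.0)

The brown triangle was at (3.2, 2.8) in frame 1 and (3.6, 2.8) in frame 2.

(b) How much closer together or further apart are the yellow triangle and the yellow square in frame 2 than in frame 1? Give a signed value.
-2.6

Distance in frame 1: 4.2. Distance in frame 2: 1.6.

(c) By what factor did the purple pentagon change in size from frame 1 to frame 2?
1.7×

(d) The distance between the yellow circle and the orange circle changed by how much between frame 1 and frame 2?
-3.3

Distance in frame 1: 4.5. Distance in frame 2: 1.2.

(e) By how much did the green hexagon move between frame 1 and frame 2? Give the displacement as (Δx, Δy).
(1.6, 1.7)

The green hexagon was at (0.8, 3.4) in frame 1 and (2.4, 5.1) in frame 2.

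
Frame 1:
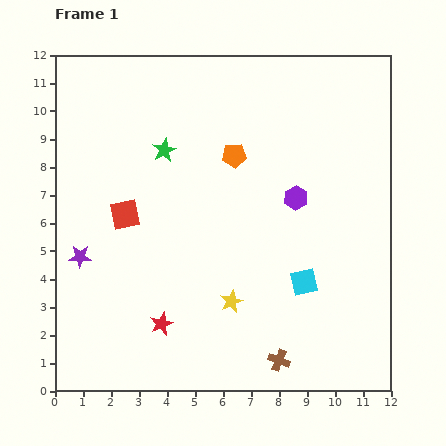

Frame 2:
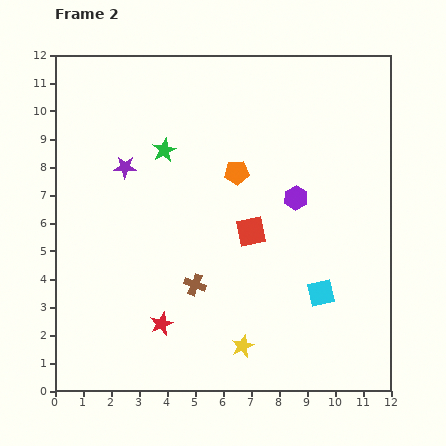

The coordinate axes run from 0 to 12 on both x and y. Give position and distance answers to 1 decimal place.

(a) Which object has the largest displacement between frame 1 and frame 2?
the red square

(moved 4.5; next 4.0)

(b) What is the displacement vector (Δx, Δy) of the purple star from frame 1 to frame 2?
(1.6, 3.2)

The purple star was at (0.9, 4.8) in frame 1 and (2.5, 8.0) in frame 2.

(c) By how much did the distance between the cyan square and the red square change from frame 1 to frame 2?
-3.5

Distance in frame 1: 6.8. Distance in frame 2: 3.3.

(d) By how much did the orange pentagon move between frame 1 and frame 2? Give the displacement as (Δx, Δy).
(0.1, -0.6)

The orange pentagon was at (6.4, 8.4) in frame 1 and (6.5, 7.8) in frame 2.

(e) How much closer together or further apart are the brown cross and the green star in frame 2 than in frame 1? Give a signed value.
-3.6

Distance in frame 1: 8.5. Distance in frame 2: 4.9.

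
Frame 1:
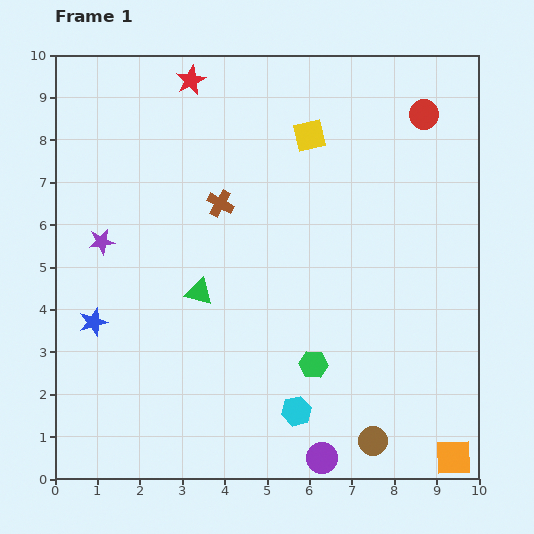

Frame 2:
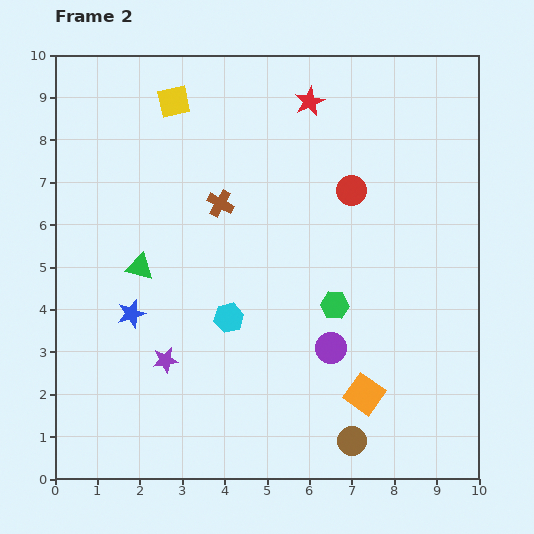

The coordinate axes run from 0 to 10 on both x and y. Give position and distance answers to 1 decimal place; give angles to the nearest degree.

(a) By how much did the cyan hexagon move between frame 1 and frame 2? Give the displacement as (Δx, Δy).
(-1.6, 2.2)

The cyan hexagon was at (5.7, 1.6) in frame 1 and (4.1, 3.8) in frame 2.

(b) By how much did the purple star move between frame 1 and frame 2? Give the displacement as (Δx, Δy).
(1.5, -2.8)

The purple star was at (1.1, 5.6) in frame 1 and (2.6, 2.8) in frame 2.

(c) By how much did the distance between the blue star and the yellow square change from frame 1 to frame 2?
-1.6

Distance in frame 1: 6.7. Distance in frame 2: 5.1.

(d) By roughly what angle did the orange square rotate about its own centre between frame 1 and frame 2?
37° clockwise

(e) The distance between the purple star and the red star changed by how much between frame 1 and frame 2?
+2.7

Distance in frame 1: 4.3. Distance in frame 2: 7.0.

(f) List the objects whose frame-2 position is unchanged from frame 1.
the brown cross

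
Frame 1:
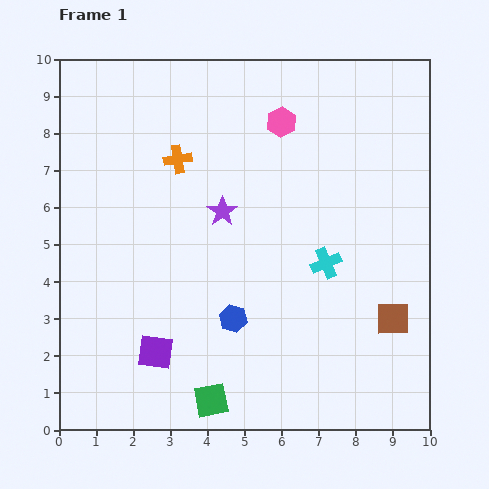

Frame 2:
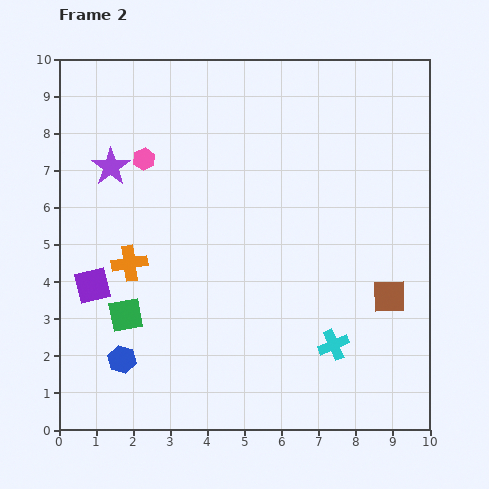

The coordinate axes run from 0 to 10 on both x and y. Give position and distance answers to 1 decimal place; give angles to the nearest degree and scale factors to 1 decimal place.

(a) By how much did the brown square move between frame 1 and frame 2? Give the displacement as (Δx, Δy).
(-0.1, 0.6)

The brown square was at (9.0, 3.0) in frame 1 and (8.9, 3.6) in frame 2.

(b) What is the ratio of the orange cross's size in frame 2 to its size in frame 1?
1.3×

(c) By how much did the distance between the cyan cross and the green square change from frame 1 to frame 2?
+0.9

Distance in frame 1: 4.8. Distance in frame 2: 5.7.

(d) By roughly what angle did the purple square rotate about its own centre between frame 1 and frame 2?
21° counter-clockwise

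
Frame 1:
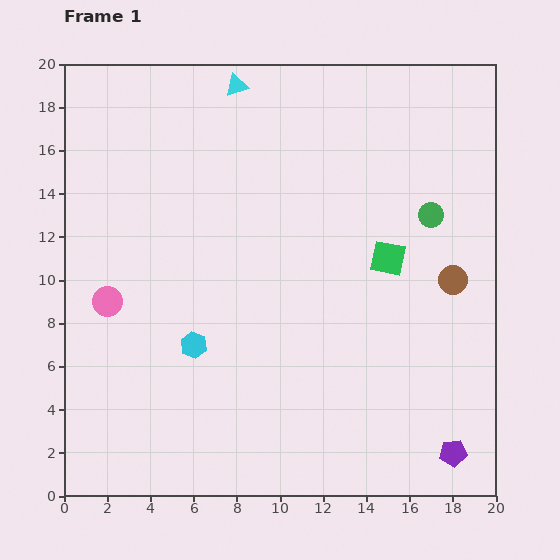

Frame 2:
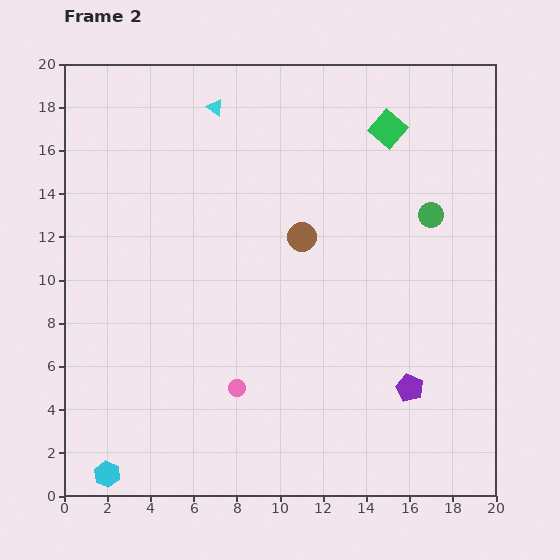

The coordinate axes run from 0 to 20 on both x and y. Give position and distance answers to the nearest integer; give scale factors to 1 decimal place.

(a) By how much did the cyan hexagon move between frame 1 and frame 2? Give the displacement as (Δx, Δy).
(-4, -6)

The cyan hexagon was at (6, 7) in frame 1 and (2, 1) in frame 2.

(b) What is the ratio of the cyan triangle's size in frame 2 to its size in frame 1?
0.7×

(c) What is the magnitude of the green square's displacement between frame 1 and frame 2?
6

The green square moved from (15, 11) to (15, 17), a distance of √(0² + 6²) ≈ 6.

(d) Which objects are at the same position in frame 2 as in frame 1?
the green circle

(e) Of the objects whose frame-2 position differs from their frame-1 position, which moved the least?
the cyan triangle

(moved 1)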